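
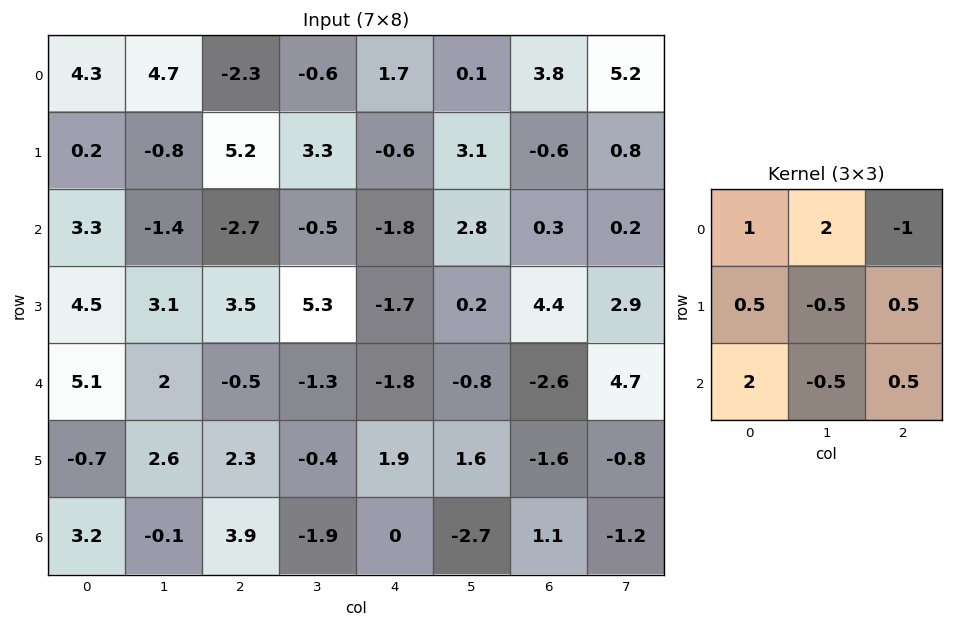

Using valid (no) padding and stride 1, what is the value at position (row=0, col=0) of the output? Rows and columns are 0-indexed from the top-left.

The receptive field on the input at this output position is [4.3 4.7 -2.3 / 0.2 -0.8 5.2 / 3.3 -1.4 -2.7]. Elementwise product with the kernel and sum: 4.3·1 + 4.7·2 + -2.3·-1 + 0.2·0.5 + -0.8·-0.5 + 5.2·0.5 + 3.3·2 + -1.4·-0.5 + -2.7·0.5.

25.05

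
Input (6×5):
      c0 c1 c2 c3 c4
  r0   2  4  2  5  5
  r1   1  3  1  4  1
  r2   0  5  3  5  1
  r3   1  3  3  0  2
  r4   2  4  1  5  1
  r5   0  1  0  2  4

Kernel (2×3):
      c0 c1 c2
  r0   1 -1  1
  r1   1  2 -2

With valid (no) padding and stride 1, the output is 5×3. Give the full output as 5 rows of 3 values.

5 4 9
3 7 9
-1 16 -2
9 -4 14
1 5 -7

Output[0,0]: The receptive field on the input at this output position is [2 4 2 / 1 3 1]. Elementwise product with the kernel and sum: 2·1 + 4·-1 + 2·1 + 1·1 + 3·2 + 1·-2.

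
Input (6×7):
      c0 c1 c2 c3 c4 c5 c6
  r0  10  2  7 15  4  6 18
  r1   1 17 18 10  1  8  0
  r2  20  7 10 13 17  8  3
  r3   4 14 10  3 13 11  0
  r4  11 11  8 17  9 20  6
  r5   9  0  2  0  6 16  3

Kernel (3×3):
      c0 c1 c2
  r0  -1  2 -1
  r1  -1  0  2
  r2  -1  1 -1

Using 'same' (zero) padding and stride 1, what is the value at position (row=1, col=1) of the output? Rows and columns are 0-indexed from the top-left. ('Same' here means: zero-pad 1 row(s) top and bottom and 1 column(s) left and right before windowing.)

-1

The receptive field on the zero-padded input at this output position is [10 2 7 / 1 17 18 / 20 7 10]. Elementwise product with the kernel and sum: 10·-1 + 2·2 + 7·-1 + 1·-1 + 18·2 + 20·-1 + 7·1 + 10·-1.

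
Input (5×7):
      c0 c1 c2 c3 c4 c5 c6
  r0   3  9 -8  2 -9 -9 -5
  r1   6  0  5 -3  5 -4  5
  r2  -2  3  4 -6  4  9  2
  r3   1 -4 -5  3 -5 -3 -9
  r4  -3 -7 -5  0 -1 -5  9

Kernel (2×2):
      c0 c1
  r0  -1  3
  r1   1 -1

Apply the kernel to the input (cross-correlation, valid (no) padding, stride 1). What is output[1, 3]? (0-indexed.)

8

The receptive field on the input at this output position is [-3 5 / -6 4]. Elementwise product with the kernel and sum: -3·-1 + 5·3 + -6·1 + 4·-1.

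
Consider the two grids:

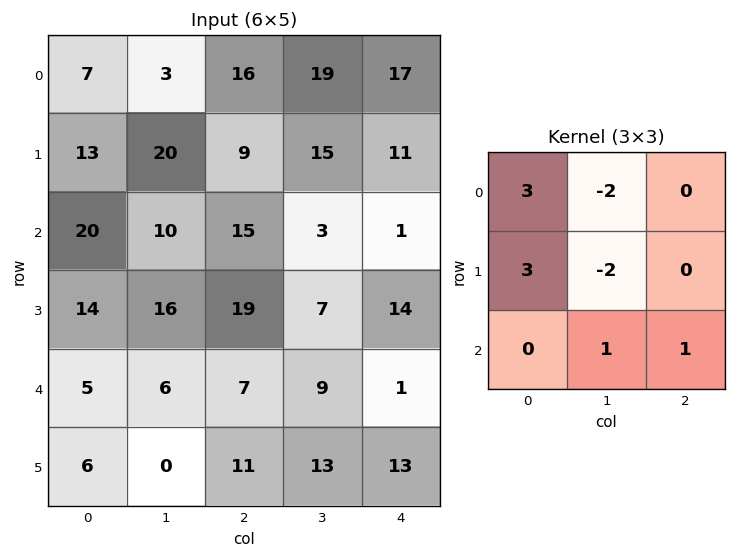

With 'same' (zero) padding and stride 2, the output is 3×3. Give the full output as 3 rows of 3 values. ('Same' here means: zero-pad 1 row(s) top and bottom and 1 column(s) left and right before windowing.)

Output[0,0]: The receptive field on the zero-padded input at this output position is [0 0 0 / 0 7 3 / 0 13 20]. Elementwise product with the kernel and sum: 0·3 + 0·-2 + 0·3 + 7·-2 + 13·1 + 20·1.

19 1 34
-36 68 44
-32 38 31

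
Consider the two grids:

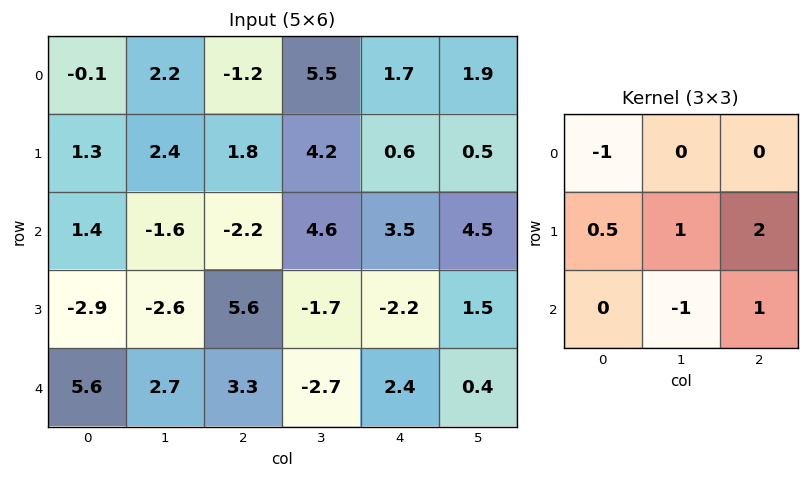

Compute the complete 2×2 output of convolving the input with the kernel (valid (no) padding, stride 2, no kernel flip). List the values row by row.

6.15 6.4
6.35 4

Output[0,0]: The receptive field on the input at this output position is [-0.1 2.2 -1.2 / 1.3 2.4 1.8 / 1.4 -1.6 -2.2]. Elementwise product with the kernel and sum: -0.1·-1 + 1.3·0.5 + 2.4·1 + 1.8·2 + -1.6·-1 + -2.2·1.
Output[0,1]: The receptive field on the input at this output position is [-1.2 5.5 1.7 / 1.8 4.2 0.6 / -2.2 4.6 3.5]. Elementwise product with the kernel and sum: -1.2·-1 + 1.8·0.5 + 4.2·1 + 0.6·2 + 4.6·-1 + 3.5·1.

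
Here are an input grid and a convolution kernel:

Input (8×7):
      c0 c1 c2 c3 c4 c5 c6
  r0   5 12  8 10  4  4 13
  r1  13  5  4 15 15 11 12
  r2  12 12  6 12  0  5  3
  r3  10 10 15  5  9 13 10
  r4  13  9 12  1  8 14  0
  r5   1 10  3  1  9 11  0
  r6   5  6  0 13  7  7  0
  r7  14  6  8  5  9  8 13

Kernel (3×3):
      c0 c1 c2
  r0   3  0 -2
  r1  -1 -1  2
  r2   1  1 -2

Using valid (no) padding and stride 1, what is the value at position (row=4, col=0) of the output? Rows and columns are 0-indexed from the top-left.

The receptive field on the input at this output position is [13 9 12 / 1 10 3 / 5 6 0]. Elementwise product with the kernel and sum: 13·3 + 12·-2 + 1·-1 + 10·-1 + 3·2 + 5·1 + 6·1 + 0·-2.

21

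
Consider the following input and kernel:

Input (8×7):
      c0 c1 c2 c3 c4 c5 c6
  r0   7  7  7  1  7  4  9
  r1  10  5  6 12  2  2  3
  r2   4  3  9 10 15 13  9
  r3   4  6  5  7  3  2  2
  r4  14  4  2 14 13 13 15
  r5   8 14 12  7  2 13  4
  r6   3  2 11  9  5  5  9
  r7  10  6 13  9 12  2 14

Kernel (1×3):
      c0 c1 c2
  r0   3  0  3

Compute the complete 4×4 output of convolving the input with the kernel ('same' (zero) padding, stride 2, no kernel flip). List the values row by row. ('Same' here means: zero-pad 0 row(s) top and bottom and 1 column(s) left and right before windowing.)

21 24 15 12
9 39 69 39
12 54 81 39
6 33 42 15

Output[0,0]: The receptive field on the zero-padded input at this output position is [0 7 7]. Elementwise product with the kernel and sum: 0·3 + 7·3.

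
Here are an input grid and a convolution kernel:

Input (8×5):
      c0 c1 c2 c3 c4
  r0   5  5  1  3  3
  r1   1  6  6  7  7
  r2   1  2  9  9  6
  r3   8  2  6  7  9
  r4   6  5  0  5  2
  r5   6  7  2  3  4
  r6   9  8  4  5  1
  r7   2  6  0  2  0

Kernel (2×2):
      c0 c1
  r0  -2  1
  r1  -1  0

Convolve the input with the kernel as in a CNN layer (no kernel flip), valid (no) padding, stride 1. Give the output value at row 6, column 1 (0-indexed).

-18

The receptive field on the input at this output position is [8 4 / 6 0]. Elementwise product with the kernel and sum: 8·-2 + 4·1 + 6·-1.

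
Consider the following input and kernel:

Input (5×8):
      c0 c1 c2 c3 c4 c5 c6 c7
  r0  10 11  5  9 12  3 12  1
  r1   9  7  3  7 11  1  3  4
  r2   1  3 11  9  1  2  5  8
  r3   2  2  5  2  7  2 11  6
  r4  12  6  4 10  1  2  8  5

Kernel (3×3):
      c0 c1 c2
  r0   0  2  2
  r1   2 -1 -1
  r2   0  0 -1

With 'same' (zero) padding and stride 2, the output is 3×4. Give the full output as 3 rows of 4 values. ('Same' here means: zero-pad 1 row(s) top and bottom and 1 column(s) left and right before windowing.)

Output[0,0]: The receptive field on the zero-padded input at this output position is [0 0 0 / 0 10 11 / 0 9 7]. Elementwise product with the kernel and sum: 0·2 + 0·2 + 0·2 + 10·-1 + 11·-1 + 7·-1.
Output[0,1]: The receptive field on the zero-padded input at this output position is [0 0 0 / 11 5 9 / 7 3 7]. Elementwise product with the kernel and sum: 0·2 + 0·2 + 11·2 + 5·-1 + 9·-1 + 7·-1.

-28 1 2 -11
26 4 37 -1
-10 12 35 25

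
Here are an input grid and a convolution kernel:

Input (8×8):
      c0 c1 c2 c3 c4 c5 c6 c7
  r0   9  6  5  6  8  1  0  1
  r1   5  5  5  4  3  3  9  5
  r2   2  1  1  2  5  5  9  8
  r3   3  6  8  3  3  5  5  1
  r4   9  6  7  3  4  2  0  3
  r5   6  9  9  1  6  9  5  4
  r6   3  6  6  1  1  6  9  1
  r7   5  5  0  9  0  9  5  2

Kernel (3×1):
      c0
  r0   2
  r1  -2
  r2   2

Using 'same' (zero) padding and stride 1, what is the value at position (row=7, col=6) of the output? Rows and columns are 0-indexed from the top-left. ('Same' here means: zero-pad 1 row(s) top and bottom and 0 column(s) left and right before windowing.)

8

The receptive field on the zero-padded input at this output position is [9 / 5 / 0]. Elementwise product with the kernel and sum: 9·2 + 5·-2 + 0·2.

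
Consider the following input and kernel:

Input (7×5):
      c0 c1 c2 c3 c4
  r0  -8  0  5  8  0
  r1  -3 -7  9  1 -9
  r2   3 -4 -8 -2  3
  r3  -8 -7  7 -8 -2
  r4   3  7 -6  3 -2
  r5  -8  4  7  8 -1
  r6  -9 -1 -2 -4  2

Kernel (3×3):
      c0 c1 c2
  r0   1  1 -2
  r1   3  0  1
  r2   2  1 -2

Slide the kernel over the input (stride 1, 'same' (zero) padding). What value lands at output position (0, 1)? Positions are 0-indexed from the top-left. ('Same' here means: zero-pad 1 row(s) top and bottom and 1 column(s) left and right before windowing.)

-50

The receptive field on the zero-padded input at this output position is [0 0 0 / -8 0 5 / -3 -7 9]. Elementwise product with the kernel and sum: 0·1 + 0·1 + 0·-2 + -8·3 + 5·1 + -3·2 + -7·1 + 9·-2.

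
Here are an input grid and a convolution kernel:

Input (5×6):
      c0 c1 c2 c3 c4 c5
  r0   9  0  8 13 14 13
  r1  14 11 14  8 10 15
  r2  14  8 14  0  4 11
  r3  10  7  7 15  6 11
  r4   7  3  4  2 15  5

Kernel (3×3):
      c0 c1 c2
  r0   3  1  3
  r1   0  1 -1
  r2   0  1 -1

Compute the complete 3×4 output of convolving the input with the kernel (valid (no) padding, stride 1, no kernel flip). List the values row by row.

42 67 73 80
89 77 85 67
91 32 50 42

Output[0,0]: The receptive field on the input at this output position is [9 0 8 / 14 11 14 / 14 8 14]. Elementwise product with the kernel and sum: 9·3 + 0·1 + 8·3 + 11·1 + 14·-1 + 8·1 + 14·-1.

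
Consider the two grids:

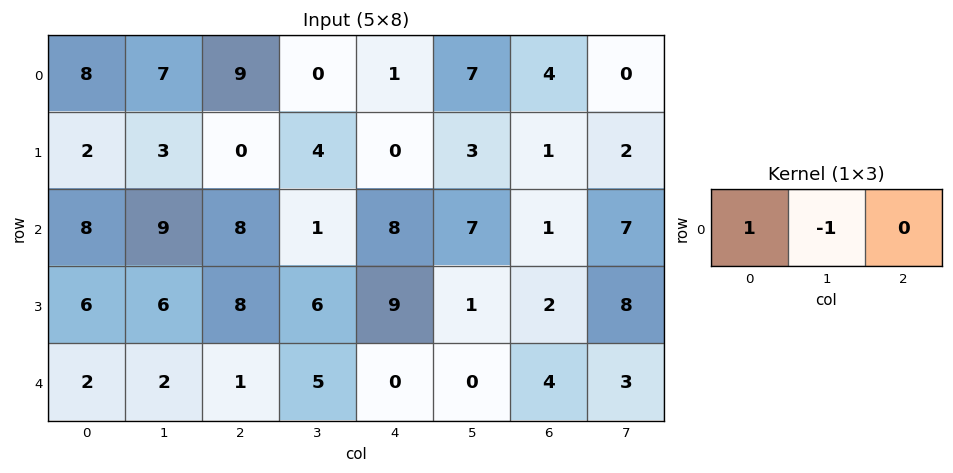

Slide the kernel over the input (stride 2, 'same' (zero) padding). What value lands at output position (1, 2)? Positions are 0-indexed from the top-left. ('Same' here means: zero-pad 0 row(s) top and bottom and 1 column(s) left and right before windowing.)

-7

The receptive field on the zero-padded input at this output position is [1 8 7]. Elementwise product with the kernel and sum: 1·1 + 8·-1.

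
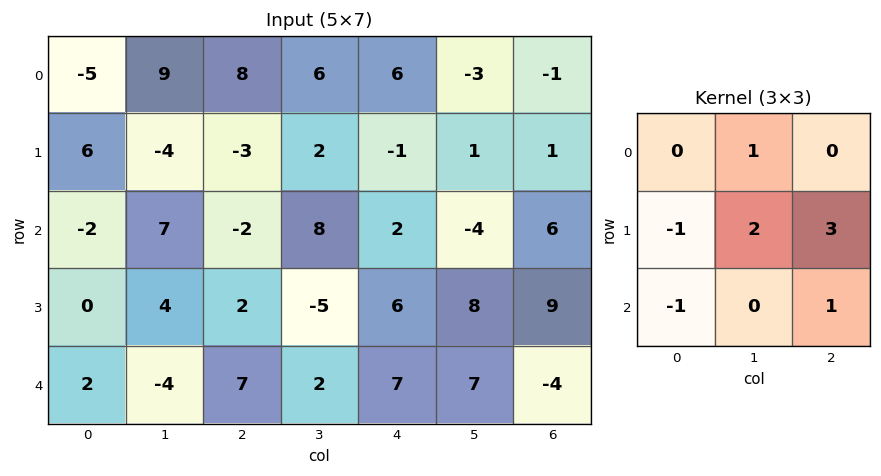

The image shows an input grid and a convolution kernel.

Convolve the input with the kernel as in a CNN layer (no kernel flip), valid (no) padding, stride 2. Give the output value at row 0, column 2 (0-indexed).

7

The receptive field on the input at this output position is [6 -3 -1 / -1 1 1 / 2 -4 6]. Elementwise product with the kernel and sum: -3·1 + -1·-1 + 1·2 + 1·3 + 2·-1 + 6·1.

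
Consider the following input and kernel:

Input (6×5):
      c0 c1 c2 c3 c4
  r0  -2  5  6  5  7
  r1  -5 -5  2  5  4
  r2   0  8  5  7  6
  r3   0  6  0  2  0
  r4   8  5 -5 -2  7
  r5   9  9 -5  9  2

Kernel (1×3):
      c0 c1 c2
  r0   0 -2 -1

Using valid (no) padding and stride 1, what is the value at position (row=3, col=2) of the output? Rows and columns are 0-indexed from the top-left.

The receptive field on the input at this output position is [0 2 0]. Elementwise product with the kernel and sum: 2·-2 + 0·-1.

-4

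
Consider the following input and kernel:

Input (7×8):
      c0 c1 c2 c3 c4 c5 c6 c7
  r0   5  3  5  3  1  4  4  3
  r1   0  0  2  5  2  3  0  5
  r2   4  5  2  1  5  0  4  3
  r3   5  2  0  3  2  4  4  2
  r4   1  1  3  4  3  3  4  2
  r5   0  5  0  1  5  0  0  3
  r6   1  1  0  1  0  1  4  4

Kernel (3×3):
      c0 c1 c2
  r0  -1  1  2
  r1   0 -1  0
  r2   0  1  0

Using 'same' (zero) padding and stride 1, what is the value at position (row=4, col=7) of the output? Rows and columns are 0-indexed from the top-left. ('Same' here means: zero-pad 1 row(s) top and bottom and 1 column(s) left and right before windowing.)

-1

The receptive field on the zero-padded input at this output position is [4 2 0 / 4 2 0 / 0 3 0]. Elementwise product with the kernel and sum: 4·-1 + 2·1 + 0·2 + 2·-1 + 3·1.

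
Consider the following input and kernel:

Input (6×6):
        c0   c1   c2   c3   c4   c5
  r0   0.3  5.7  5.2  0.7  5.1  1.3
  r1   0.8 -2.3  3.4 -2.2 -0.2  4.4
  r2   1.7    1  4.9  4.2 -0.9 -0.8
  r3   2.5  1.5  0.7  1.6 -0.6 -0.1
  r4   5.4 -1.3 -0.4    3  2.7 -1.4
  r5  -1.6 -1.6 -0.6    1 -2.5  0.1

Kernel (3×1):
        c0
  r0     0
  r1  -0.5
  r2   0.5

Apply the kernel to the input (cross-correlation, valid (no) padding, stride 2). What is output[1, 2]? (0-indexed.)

The receptive field on the input at this output position is [-0.9 / -0.6 / 2.7]. Elementwise product with the kernel and sum: -0.6·-0.5 + 2.7·0.5.

1.65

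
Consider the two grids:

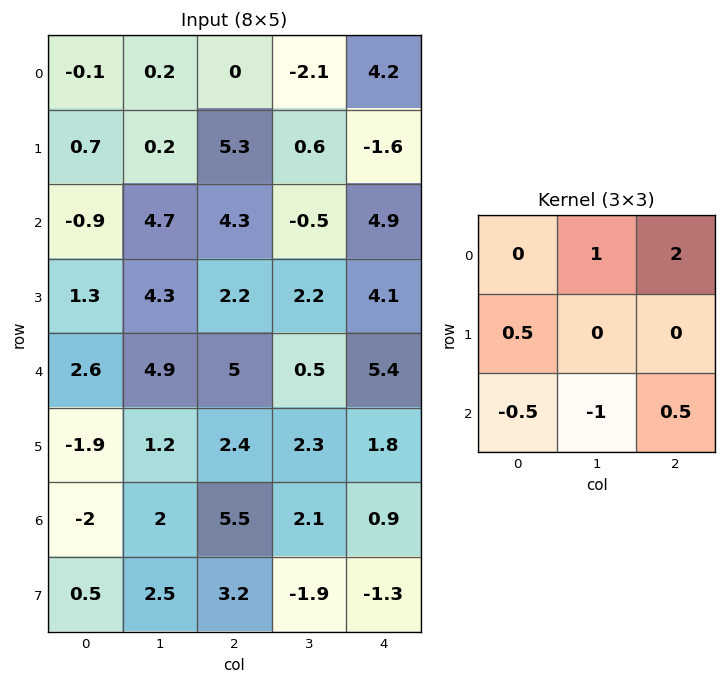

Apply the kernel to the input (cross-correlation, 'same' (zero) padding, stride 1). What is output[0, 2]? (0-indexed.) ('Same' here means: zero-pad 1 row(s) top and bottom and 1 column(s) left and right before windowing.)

-5

The receptive field on the zero-padded input at this output position is [0 0 0 / 0.2 0 -2.1 / 0.2 5.3 0.6]. Elementwise product with the kernel and sum: 0·1 + 0·2 + 0.2·0.5 + 0.2·-0.5 + 5.3·-1 + 0.6·0.5.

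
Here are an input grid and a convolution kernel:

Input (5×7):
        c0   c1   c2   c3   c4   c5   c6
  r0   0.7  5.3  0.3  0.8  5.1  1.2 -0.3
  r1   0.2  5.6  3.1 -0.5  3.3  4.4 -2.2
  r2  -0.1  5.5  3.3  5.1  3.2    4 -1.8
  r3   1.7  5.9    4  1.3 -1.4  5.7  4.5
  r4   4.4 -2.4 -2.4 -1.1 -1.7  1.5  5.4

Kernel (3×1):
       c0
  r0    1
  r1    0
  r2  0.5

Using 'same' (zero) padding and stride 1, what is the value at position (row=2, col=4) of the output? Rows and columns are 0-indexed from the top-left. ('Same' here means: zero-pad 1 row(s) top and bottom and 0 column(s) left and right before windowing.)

The receptive field on the zero-padded input at this output position is [3.3 / 3.2 / -1.4]. Elementwise product with the kernel and sum: 3.3·1 + -1.4·0.5.

2.6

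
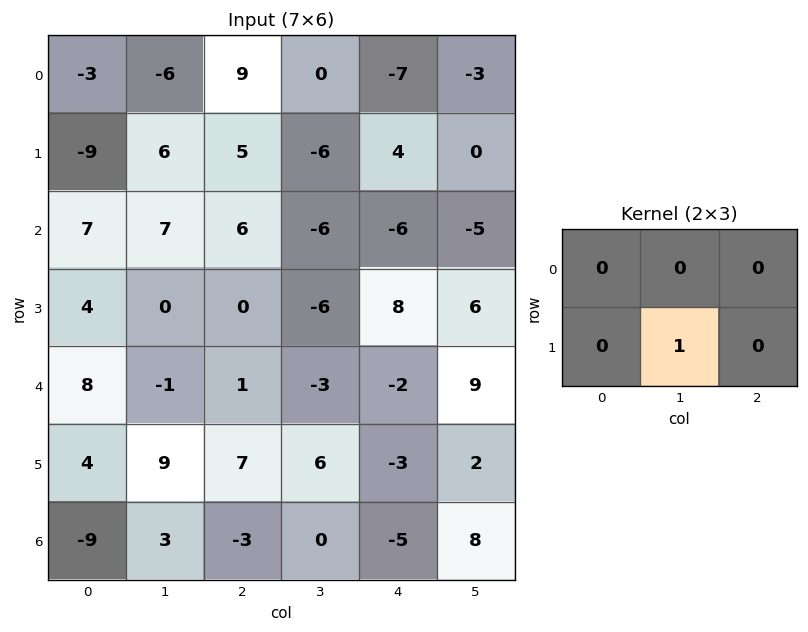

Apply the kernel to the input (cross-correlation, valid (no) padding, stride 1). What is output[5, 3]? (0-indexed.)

The receptive field on the input at this output position is [6 -3 2 / 0 -5 8]. Elementwise product with the kernel and sum: -5·1.

-5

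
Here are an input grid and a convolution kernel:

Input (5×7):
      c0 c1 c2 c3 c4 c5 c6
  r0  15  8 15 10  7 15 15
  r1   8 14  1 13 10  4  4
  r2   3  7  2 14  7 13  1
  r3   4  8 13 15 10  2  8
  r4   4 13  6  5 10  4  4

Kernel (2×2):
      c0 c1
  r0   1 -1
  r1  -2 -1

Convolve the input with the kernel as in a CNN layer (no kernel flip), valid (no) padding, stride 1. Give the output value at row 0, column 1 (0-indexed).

The receptive field on the input at this output position is [8 15 / 14 1]. Elementwise product with the kernel and sum: 8·1 + 15·-1 + 14·-2 + 1·-1.

-36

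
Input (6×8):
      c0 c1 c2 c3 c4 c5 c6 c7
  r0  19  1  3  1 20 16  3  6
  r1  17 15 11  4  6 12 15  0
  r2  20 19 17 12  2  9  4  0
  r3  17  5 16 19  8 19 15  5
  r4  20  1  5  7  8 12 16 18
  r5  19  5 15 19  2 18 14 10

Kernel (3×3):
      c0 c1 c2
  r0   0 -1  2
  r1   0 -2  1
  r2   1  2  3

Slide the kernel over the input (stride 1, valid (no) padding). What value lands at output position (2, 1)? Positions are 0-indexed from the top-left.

The receptive field on the input at this output position is [19 17 12 / 5 16 19 / 1 5 7]. Elementwise product with the kernel and sum: 17·-1 + 12·2 + 16·-2 + 19·1 + 1·1 + 5·2 + 7·3.

26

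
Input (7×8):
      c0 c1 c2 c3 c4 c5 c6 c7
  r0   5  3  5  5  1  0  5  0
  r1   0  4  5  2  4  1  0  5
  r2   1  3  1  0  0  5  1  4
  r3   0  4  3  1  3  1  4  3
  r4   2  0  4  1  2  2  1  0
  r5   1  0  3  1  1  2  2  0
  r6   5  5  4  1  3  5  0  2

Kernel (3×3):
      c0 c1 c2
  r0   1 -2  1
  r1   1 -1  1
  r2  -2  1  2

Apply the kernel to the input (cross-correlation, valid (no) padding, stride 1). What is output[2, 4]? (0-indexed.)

-3

The receptive field on the input at this output position is [0 5 1 / 3 1 4 / 2 2 1]. Elementwise product with the kernel and sum: 0·1 + 5·-2 + 1·1 + 3·1 + 1·-1 + 4·1 + 2·-2 + 2·1 + 1·2.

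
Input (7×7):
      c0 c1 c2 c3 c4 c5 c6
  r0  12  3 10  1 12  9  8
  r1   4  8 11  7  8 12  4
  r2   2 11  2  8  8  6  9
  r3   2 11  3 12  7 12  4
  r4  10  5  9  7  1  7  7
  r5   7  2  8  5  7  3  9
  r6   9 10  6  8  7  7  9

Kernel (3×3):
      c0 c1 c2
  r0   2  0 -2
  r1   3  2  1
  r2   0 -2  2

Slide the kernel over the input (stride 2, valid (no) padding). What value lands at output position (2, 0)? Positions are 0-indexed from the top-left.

27

The receptive field on the input at this output position is [10 5 9 / 7 2 8 / 9 10 6]. Elementwise product with the kernel and sum: 10·2 + 9·-2 + 7·3 + 2·2 + 8·1 + 10·-2 + 6·2.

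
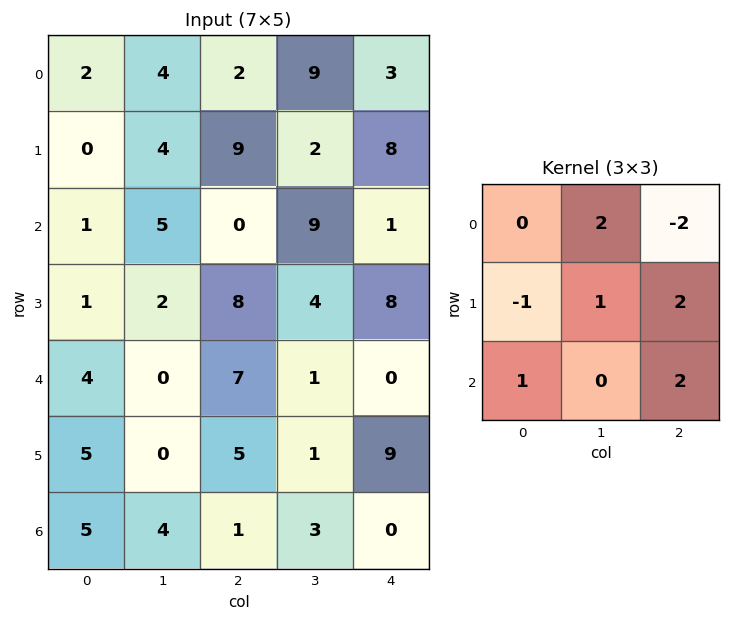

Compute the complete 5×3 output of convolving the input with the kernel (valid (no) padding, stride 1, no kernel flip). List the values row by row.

Output[0,0]: The receptive field on the input at this output position is [2 4 2 / 0 4 9 / 1 5 0]. Elementwise product with the kernel and sum: 4·2 + 2·-2 + 0·-1 + 4·1 + 9·2 + 1·1 + 0·2.
Output[0,1]: The receptive field on the input at this output position is [4 2 9 / 4 9 2 / 5 0 9]. Elementwise product with the kernel and sum: 2·2 + 9·-2 + 4·-1 + 9·1 + 2·2 + 5·1 + 9·2.

27 18 23
11 37 23
45 -2 35
13 19 9
-2 29 17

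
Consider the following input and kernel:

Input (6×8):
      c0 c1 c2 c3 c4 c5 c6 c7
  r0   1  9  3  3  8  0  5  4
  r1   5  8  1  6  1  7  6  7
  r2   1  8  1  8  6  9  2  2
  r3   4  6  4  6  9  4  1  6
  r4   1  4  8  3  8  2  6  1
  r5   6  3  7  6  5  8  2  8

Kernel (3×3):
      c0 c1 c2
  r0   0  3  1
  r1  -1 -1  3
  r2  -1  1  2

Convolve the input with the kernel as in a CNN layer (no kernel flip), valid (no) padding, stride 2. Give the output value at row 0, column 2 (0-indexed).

22

The receptive field on the input at this output position is [8 0 5 / 1 7 6 / 6 9 2]. Elementwise product with the kernel and sum: 0·3 + 5·1 + 1·-1 + 7·-1 + 6·3 + 6·-1 + 9·1 + 2·2.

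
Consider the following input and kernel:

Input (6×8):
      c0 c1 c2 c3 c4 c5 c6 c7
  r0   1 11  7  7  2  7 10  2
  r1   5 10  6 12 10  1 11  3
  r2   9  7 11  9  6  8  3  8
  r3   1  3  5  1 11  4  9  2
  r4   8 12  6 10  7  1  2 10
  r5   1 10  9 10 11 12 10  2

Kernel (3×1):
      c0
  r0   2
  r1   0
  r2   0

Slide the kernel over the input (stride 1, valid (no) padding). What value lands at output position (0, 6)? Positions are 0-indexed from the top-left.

The receptive field on the input at this output position is [10 / 11 / 3]. Elementwise product with the kernel and sum: 10·2.

20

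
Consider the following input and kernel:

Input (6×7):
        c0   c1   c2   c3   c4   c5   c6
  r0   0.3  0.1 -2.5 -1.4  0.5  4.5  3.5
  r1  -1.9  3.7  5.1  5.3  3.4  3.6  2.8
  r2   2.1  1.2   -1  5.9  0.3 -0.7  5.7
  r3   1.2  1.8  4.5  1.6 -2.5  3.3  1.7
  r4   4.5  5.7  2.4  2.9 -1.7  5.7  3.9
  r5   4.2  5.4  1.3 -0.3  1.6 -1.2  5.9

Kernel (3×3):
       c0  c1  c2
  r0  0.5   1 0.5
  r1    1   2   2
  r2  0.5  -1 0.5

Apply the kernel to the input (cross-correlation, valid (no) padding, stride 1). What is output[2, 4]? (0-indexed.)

5.2

The receptive field on the input at this output position is [0.3 -0.7 5.7 / -2.5 3.3 1.7 / -1.7 5.7 3.9]. Elementwise product with the kernel and sum: 0.3·0.5 + -0.7·1 + 5.7·0.5 + -2.5·1 + 3.3·2 + 1.7·2 + -1.7·0.5 + 5.7·-1 + 3.9·0.5.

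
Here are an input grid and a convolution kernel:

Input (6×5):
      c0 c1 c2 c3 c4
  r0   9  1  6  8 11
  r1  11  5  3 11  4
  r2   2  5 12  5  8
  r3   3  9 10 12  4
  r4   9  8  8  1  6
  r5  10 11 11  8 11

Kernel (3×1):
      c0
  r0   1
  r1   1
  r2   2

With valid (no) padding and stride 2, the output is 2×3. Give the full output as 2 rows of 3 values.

Output[0,0]: The receptive field on the input at this output position is [9 / 11 / 2]. Elementwise product with the kernel and sum: 9·1 + 11·1 + 2·2.

24 33 31
23 38 24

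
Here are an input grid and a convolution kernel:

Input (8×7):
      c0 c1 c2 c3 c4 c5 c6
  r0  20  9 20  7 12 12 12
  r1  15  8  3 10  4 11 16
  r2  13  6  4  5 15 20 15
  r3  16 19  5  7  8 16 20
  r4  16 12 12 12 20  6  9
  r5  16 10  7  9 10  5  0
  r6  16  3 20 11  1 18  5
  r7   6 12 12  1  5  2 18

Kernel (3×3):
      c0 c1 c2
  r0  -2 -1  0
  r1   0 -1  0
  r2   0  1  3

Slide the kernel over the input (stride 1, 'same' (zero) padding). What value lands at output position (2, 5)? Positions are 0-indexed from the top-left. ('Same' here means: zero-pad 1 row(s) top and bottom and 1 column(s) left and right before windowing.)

The receptive field on the zero-padded input at this output position is [4 11 16 / 15 20 15 / 8 16 20]. Elementwise product with the kernel and sum: 4·-2 + 11·-1 + 20·-1 + 16·1 + 20·3.

37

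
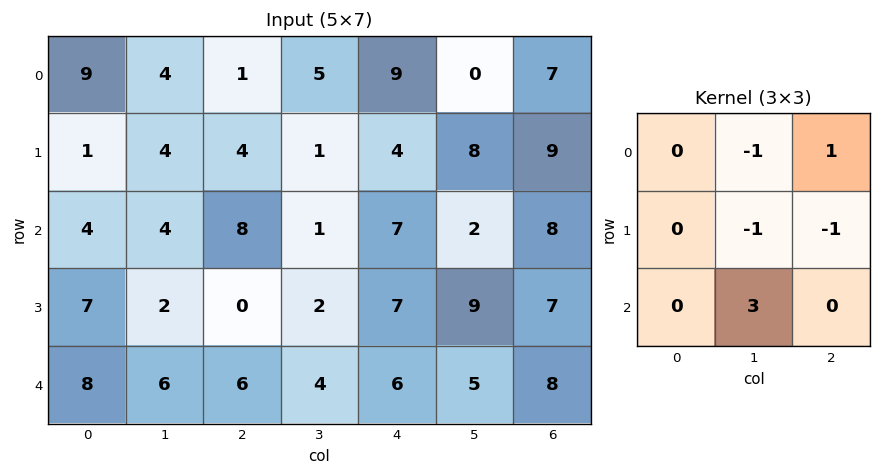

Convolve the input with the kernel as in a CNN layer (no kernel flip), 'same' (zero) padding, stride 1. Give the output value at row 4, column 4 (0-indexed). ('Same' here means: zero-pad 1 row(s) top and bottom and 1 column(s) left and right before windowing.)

-9

The receptive field on the zero-padded input at this output position is [2 7 9 / 4 6 5 / 0 0 0]. Elementwise product with the kernel and sum: 7·-1 + 9·1 + 6·-1 + 5·-1 + 0·3.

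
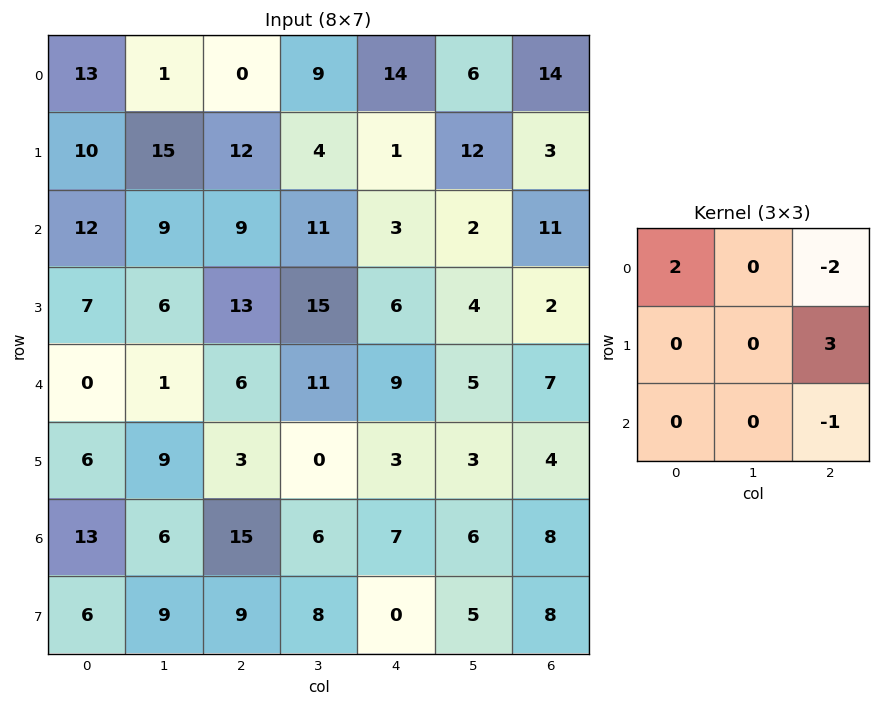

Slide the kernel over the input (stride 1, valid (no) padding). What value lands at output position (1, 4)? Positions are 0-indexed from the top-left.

The receptive field on the input at this output position is [1 12 3 / 3 2 11 / 6 4 2]. Elementwise product with the kernel and sum: 1·2 + 3·-2 + 11·3 + 2·-1.

27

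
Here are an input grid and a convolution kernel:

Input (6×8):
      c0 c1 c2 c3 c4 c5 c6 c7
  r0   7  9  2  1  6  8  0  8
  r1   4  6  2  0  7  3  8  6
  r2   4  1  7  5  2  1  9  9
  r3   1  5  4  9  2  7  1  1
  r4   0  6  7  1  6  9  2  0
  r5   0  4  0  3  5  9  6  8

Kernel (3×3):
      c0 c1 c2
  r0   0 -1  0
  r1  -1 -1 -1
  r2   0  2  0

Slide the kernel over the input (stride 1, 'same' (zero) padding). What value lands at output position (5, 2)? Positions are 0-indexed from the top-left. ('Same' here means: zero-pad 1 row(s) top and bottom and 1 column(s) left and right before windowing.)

The receptive field on the zero-padded input at this output position is [6 7 1 / 4 0 3 / 0 0 0]. Elementwise product with the kernel and sum: 7·-1 + 4·-1 + 0·-1 + 3·-1 + 0·2.

-14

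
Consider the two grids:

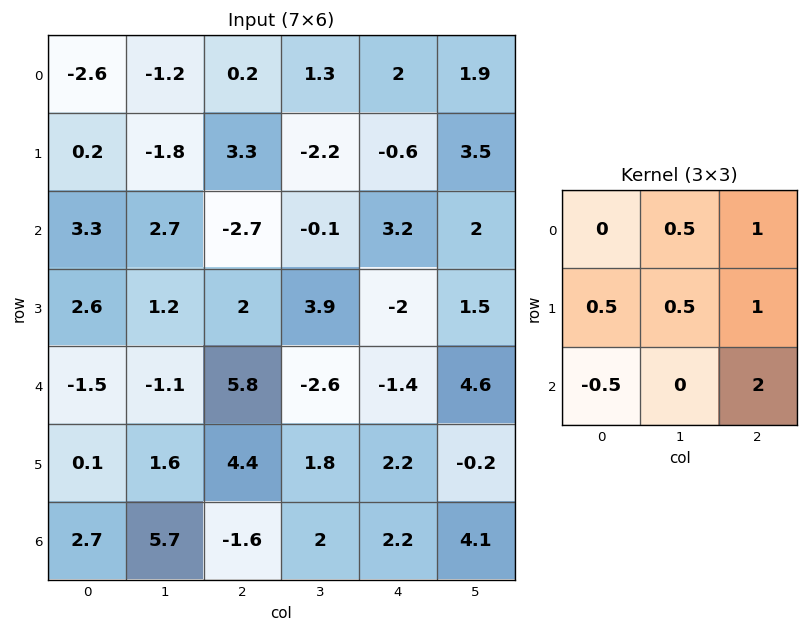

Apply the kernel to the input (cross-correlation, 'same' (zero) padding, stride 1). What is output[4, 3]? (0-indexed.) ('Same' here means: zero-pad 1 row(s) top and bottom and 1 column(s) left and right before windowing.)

2.35

The receptive field on the zero-padded input at this output position is [2 3.9 -2 / 5.8 -2.6 -1.4 / 4.4 1.8 2.2]. Elementwise product with the kernel and sum: 3.9·0.5 + -2·1 + 5.8·0.5 + -2.6·0.5 + -1.4·1 + 4.4·-0.5 + 2.2·2.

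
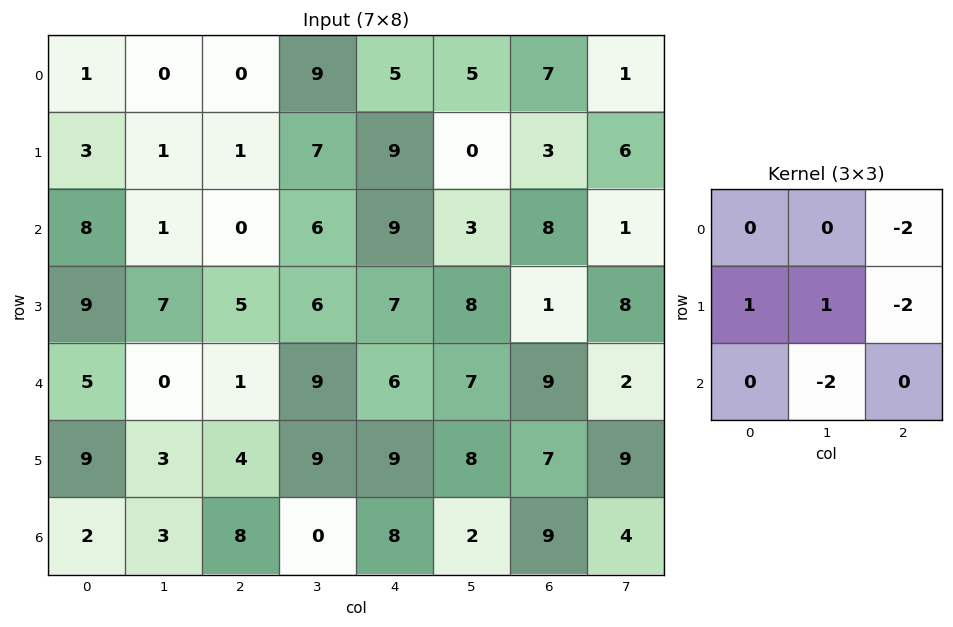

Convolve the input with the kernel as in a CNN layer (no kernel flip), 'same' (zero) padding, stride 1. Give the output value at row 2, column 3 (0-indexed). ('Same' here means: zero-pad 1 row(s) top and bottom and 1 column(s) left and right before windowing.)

The receptive field on the zero-padded input at this output position is [1 7 9 / 0 6 9 / 5 6 7]. Elementwise product with the kernel and sum: 9·-2 + 0·1 + 6·1 + 9·-2 + 6·-2.

-42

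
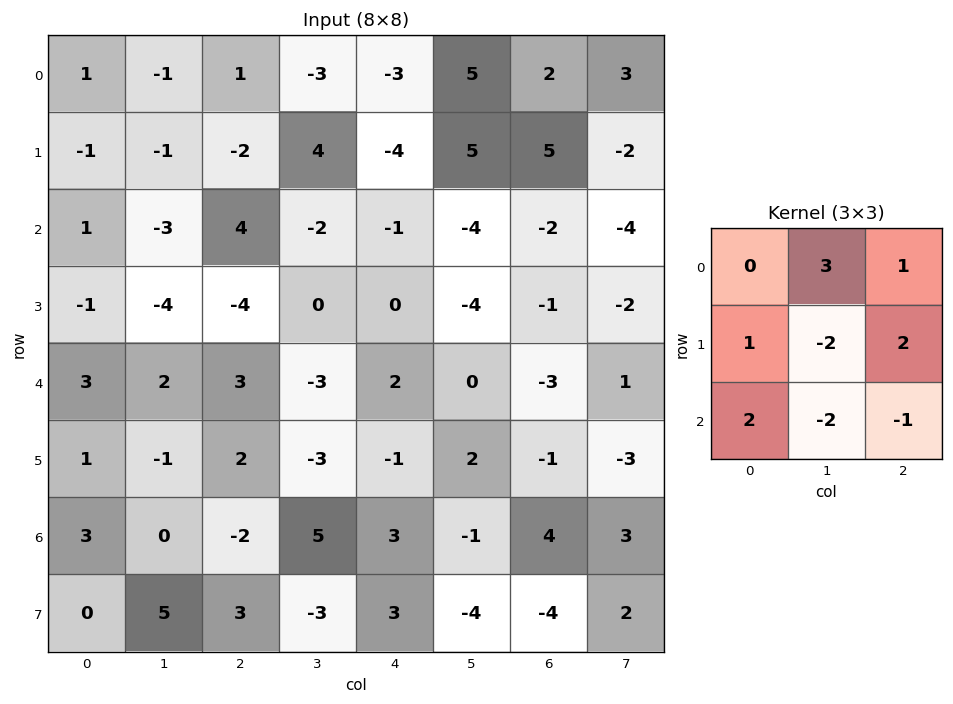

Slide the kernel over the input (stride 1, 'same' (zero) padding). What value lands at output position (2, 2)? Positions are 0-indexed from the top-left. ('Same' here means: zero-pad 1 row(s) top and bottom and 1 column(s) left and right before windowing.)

-17

The receptive field on the zero-padded input at this output position is [-1 -2 4 / -3 4 -2 / -4 -4 0]. Elementwise product with the kernel and sum: -2·3 + 4·1 + -3·1 + 4·-2 + -2·2 + -4·2 + -4·-2 + 0·-1.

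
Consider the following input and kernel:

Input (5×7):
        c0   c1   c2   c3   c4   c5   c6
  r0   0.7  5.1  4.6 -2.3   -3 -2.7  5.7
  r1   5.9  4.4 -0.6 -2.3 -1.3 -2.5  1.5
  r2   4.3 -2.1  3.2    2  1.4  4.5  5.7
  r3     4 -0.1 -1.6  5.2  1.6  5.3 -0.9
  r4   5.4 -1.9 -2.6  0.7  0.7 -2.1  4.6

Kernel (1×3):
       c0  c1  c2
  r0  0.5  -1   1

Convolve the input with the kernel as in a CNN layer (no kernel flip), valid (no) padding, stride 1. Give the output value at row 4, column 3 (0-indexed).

The receptive field on the input at this output position is [0.7 0.7 -2.1]. Elementwise product with the kernel and sum: 0.7·0.5 + 0.7·-1 + -2.1·1.

-2.45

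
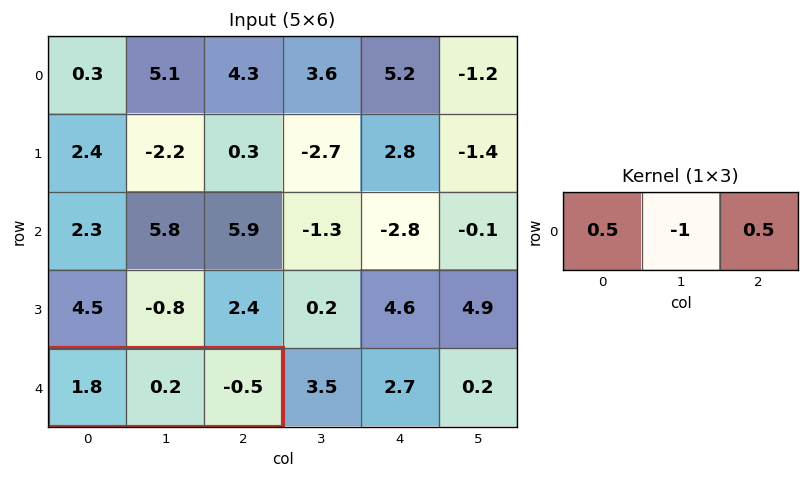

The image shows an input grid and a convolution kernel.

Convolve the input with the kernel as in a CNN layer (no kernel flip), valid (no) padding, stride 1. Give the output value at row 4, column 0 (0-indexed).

The receptive field on the input at this output position is [1.8 0.2 -0.5]. Elementwise product with the kernel and sum: 1.8·0.5 + 0.2·-1 + -0.5·0.5.

0.45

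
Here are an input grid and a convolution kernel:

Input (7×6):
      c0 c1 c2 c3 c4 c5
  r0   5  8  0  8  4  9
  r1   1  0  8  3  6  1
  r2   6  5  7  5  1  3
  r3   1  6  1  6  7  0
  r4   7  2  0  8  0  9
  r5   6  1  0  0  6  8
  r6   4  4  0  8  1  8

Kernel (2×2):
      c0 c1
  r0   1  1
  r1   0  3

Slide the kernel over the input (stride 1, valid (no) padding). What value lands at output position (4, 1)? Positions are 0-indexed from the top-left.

2

The receptive field on the input at this output position is [2 0 / 1 0]. Elementwise product with the kernel and sum: 2·1 + 0·1 + 0·3.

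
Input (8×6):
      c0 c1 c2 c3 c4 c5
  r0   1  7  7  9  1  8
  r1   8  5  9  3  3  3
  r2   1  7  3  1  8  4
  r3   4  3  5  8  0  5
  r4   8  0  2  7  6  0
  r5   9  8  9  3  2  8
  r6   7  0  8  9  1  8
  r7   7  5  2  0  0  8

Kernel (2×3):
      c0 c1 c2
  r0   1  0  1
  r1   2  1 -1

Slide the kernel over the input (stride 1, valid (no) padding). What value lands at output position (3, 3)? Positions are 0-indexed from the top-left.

33

The receptive field on the input at this output position is [8 0 5 / 7 6 0]. Elementwise product with the kernel and sum: 8·1 + 5·1 + 7·2 + 6·1 + 0·-1.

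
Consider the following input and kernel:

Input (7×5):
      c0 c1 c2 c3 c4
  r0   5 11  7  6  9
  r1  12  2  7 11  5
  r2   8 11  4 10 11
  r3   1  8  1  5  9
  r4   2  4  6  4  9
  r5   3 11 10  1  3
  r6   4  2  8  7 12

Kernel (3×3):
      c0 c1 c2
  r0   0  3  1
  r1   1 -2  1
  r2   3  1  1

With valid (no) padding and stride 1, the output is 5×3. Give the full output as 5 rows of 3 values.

Output[0,0]: The receptive field on the input at this output position is [5 11 7 / 12 2 7 / 8 11 4]. Elementwise product with the kernel and sum: 11·3 + 7·1 + 12·1 + 2·-2 + 7·1 + 8·3 + 11·1 + 4·1.
Output[0,1]: The receptive field on the input at this output position is [11 7 6 / 2 7 11 / 11 4 10]. Elementwise product with the kernel and sum: 7·3 + 6·1 + 2·1 + 7·-2 + 11·1 + 11·3 + 4·1 + 10·1.

94 73 50
15 75 50
39 55 72
55 48 65
31 35 75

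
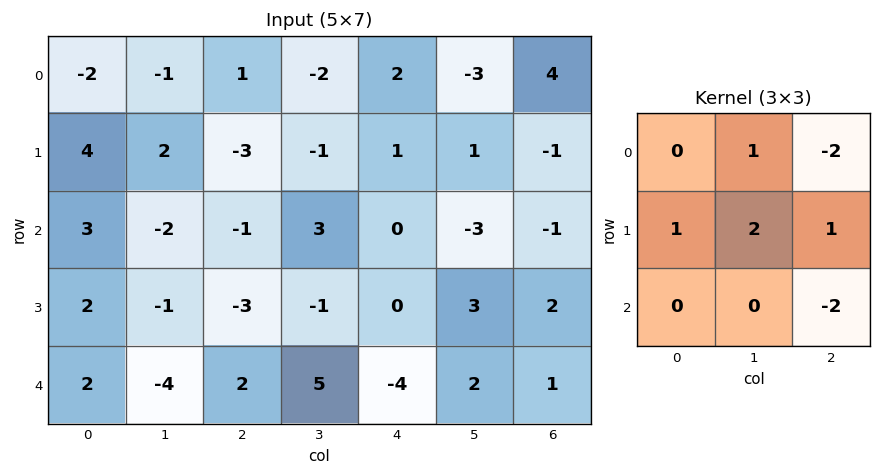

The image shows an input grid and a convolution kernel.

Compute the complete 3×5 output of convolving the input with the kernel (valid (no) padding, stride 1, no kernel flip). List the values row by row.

Output[0,0]: The receptive field on the input at this output position is [-2 -1 1 / 4 2 -3 / 3 -2 -1]. Elementwise product with the kernel and sum: -1·1 + 1·-2 + 4·1 + 2·2 + -3·1 + -1·-2.
Output[0,1]: The receptive field on the input at this output position is [-1 1 -2 / 2 -3 -1 / -2 -1 3]. Elementwise product with the kernel and sum: 1·1 + -2·-2 + 2·1 + -3·2 + -1·1 + 3·-2.

4 -6 -10 16 -7
12 0 2 -7 -8
-7 -25 6 4 5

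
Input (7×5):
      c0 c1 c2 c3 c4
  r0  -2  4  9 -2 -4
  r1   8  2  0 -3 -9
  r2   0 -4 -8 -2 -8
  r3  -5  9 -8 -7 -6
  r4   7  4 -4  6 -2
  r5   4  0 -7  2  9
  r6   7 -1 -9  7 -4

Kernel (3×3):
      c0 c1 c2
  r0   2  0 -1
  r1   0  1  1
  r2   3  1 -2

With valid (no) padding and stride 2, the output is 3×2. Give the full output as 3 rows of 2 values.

Output[0,0]: The receptive field on the input at this output position is [-2 4 9 / 8 2 0 / 0 -4 -8]. Elementwise product with the kernel and sum: -2·2 + 9·-1 + 2·1 + 0·1 + 0·3 + -4·1 + -8·-2.

1 0
42 -23
49 -7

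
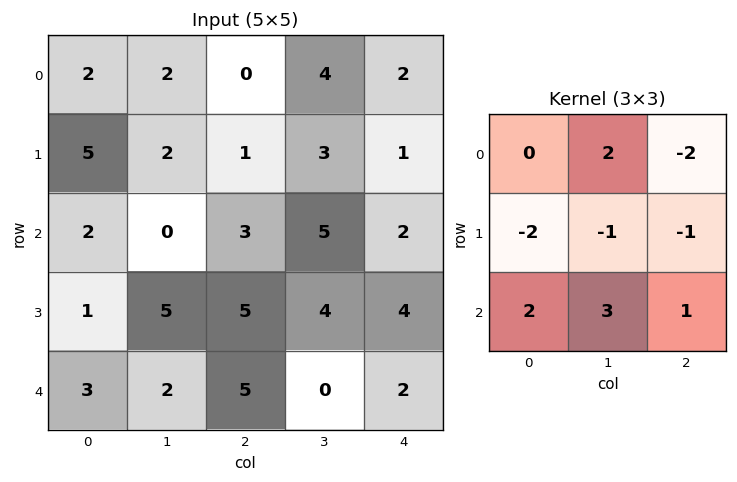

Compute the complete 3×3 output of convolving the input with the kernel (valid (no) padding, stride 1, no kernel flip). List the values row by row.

Output[0,0]: The receptive field on the input at this output position is [2 2 0 / 5 2 1 / 2 0 3]. Elementwise product with the kernel and sum: 2·2 + 0·-2 + 5·-2 + 2·-1 + 1·-1 + 2·2 + 0·3 + 3·1.

-2 -2 21
17 17 17
-1 -4 0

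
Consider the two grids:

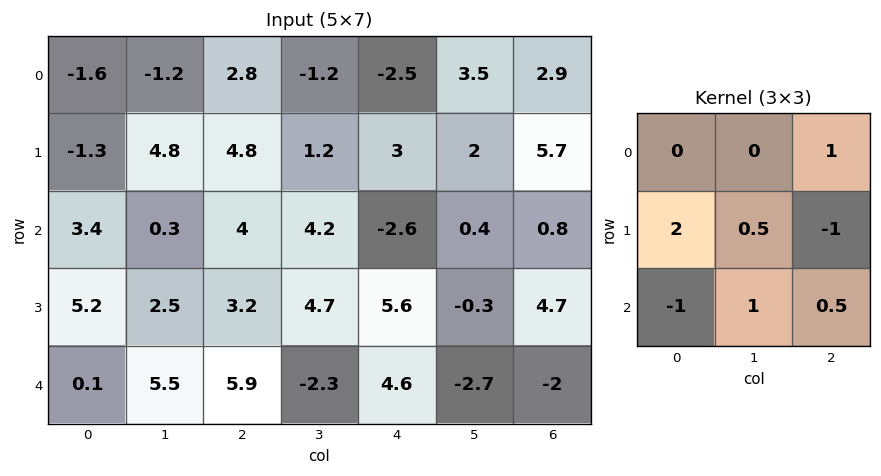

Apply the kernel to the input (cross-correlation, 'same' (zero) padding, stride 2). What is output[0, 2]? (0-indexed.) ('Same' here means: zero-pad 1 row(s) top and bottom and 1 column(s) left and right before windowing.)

-4.35

The receptive field on the zero-padded input at this output position is [0 0 0 / -1.2 -2.5 3.5 / 1.2 3 2]. Elementwise product with the kernel and sum: 0·1 + -1.2·2 + -2.5·0.5 + 3.5·-1 + 1.2·-1 + 3·1 + 2·0.5.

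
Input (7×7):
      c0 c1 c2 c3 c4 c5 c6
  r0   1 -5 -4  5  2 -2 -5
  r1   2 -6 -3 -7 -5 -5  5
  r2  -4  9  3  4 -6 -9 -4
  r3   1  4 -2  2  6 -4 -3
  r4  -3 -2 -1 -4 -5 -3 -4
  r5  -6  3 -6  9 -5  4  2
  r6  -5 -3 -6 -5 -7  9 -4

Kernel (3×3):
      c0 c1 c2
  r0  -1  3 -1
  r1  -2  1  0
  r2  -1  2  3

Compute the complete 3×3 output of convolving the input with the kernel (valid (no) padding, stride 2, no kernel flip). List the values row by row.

9 3 -22
26 -1 -46
-6 -10 27

Output[0,0]: The receptive field on the input at this output position is [1 -5 -4 / 2 -6 -3 / -4 9 3]. Elementwise product with the kernel and sum: 1·-1 + -5·3 + -4·-1 + 2·-2 + -6·1 + -4·-1 + 9·2 + 3·3.
Output[0,1]: The receptive field on the input at this output position is [-4 5 2 / -3 -7 -5 / 3 4 -6]. Elementwise product with the kernel and sum: -4·-1 + 5·3 + 2·-1 + -3·-2 + -7·1 + 3·-1 + 4·2 + -6·3.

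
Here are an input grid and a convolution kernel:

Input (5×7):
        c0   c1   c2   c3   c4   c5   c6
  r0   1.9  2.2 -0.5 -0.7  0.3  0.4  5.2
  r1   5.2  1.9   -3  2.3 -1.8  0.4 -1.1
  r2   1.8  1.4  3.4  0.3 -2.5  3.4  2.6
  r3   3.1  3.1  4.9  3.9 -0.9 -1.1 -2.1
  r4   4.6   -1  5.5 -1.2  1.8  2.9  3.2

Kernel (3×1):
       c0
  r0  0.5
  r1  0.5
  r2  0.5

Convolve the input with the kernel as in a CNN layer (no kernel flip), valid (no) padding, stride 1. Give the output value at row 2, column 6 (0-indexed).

The receptive field on the input at this output position is [2.6 / -2.1 / 3.2]. Elementwise product with the kernel and sum: 2.6·0.5 + -2.1·0.5 + 3.2·0.5.

1.85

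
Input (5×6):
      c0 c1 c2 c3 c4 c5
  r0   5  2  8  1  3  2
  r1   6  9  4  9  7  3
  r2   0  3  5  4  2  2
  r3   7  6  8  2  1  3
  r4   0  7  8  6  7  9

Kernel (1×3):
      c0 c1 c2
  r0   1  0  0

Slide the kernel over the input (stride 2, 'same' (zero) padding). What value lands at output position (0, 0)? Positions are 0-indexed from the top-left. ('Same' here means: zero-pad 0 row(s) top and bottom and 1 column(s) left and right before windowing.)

The receptive field on the zero-padded input at this output position is [0 5 2]. Elementwise product with the kernel and sum: 0·1.

0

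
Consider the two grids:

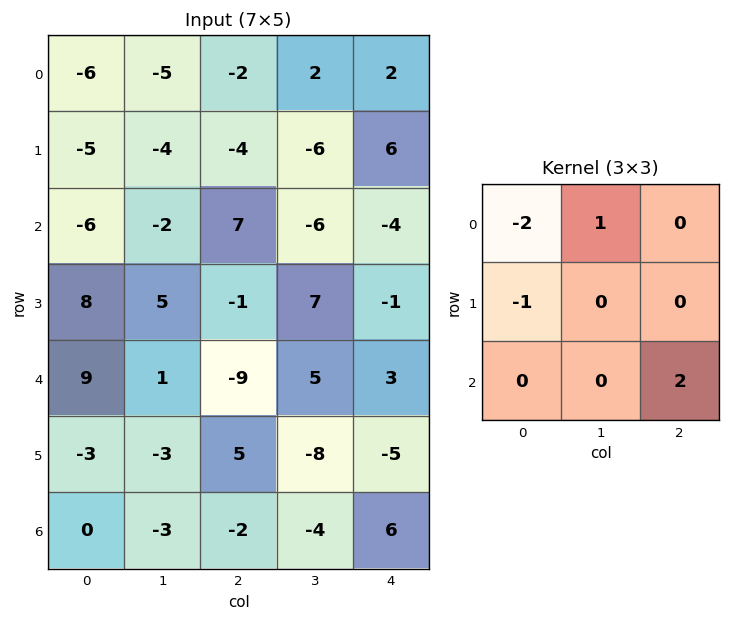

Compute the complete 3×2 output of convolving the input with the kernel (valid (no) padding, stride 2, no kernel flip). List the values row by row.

26 2
-16 -13
-18 30

Output[0,0]: The receptive field on the input at this output position is [-6 -5 -2 / -5 -4 -4 / -6 -2 7]. Elementwise product with the kernel and sum: -6·-2 + -5·1 + -5·-1 + 7·2.
Output[0,1]: The receptive field on the input at this output position is [-2 2 2 / -4 -6 6 / 7 -6 -4]. Elementwise product with the kernel and sum: -2·-2 + 2·1 + -4·-1 + -4·2.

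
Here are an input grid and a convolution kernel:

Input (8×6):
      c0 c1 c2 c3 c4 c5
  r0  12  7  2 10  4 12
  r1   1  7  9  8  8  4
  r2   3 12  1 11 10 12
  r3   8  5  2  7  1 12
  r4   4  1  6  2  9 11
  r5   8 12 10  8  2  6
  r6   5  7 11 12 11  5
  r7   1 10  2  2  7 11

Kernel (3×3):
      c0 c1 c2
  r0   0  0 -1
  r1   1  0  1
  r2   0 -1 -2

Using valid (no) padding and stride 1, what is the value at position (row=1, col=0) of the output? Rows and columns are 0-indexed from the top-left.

The receptive field on the input at this output position is [1 7 9 / 3 12 1 / 8 5 2]. Elementwise product with the kernel and sum: 9·-1 + 3·1 + 1·1 + 5·-1 + 2·-2.

-14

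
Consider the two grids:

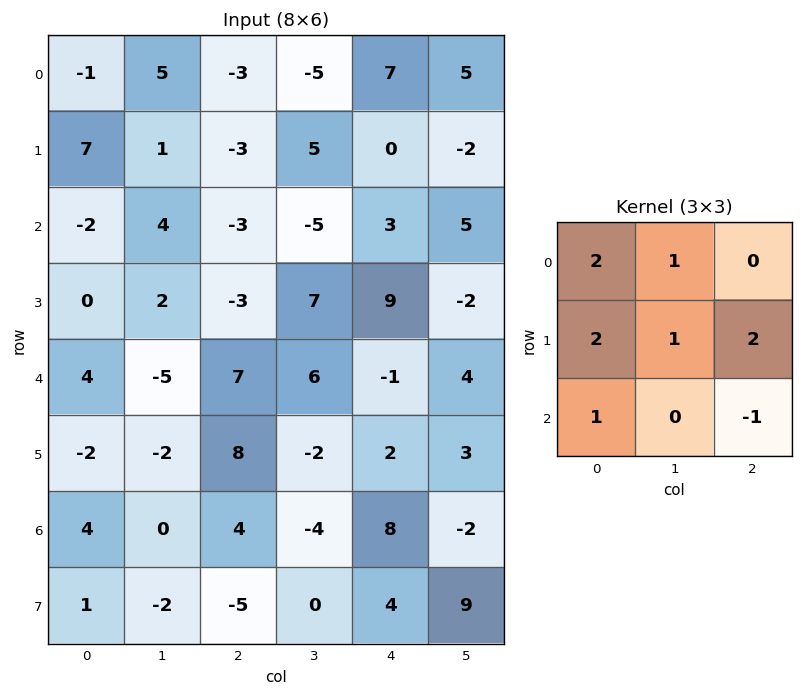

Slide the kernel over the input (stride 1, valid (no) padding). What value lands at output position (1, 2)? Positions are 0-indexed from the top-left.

-18

The receptive field on the input at this output position is [-3 5 0 / -3 -5 3 / -3 7 9]. Elementwise product with the kernel and sum: -3·2 + 5·1 + -3·2 + -5·1 + 3·2 + -3·1 + 9·-1.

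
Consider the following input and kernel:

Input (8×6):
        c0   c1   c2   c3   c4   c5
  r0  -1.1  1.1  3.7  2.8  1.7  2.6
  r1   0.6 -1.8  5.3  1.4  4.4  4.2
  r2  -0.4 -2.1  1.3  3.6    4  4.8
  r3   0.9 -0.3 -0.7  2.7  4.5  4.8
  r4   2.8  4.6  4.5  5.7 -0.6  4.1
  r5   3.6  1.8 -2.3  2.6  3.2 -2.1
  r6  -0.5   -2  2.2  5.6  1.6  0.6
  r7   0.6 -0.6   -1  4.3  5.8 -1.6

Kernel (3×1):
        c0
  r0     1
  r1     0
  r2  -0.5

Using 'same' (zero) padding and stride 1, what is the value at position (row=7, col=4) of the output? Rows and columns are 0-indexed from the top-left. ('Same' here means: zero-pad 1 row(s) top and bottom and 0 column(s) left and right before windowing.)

The receptive field on the zero-padded input at this output position is [1.6 / 5.8 / 0]. Elementwise product with the kernel and sum: 1.6·1 + 0·-0.5.

1.6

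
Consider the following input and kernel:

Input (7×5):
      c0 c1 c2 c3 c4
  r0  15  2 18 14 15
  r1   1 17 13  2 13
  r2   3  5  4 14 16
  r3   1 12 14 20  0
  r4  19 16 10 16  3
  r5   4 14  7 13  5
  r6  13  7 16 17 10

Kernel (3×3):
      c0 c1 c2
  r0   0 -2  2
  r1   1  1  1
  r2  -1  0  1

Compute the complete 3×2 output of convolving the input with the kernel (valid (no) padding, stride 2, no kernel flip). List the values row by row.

64 42
16 31
16 -7

Output[0,0]: The receptive field on the input at this output position is [15 2 18 / 1 17 13 / 3 5 4]. Elementwise product with the kernel and sum: 2·-2 + 18·2 + 1·1 + 17·1 + 13·1 + 3·-1 + 4·1.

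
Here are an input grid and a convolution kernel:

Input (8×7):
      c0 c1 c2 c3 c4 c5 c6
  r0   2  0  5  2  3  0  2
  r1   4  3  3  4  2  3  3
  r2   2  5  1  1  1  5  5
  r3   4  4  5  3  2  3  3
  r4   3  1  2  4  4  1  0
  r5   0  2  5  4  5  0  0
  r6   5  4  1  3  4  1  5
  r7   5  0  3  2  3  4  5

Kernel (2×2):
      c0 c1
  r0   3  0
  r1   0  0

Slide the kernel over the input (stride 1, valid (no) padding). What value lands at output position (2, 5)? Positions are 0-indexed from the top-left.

The receptive field on the input at this output position is [5 5 / 3 3]. Elementwise product with the kernel and sum: 5·3.

15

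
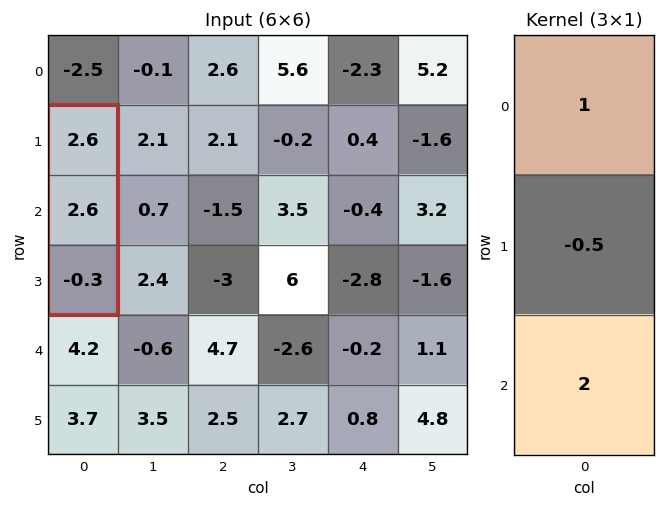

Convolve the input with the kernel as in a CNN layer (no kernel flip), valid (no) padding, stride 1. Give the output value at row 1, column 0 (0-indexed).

0.7

The receptive field on the input at this output position is [2.6 / 2.6 / -0.3]. Elementwise product with the kernel and sum: 2.6·1 + 2.6·-0.5 + -0.3·2.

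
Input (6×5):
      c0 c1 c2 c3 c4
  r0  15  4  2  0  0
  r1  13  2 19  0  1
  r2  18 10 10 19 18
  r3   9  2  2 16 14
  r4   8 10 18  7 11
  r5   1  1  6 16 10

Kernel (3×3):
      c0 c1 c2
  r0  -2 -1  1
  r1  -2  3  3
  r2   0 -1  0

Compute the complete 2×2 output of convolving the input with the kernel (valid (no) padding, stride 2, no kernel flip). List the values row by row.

-5 -58
-52 58

Output[0,0]: The receptive field on the input at this output position is [15 4 2 / 13 2 19 / 18 10 10]. Elementwise product with the kernel and sum: 15·-2 + 4·-1 + 2·1 + 13·-2 + 2·3 + 19·3 + 10·-1.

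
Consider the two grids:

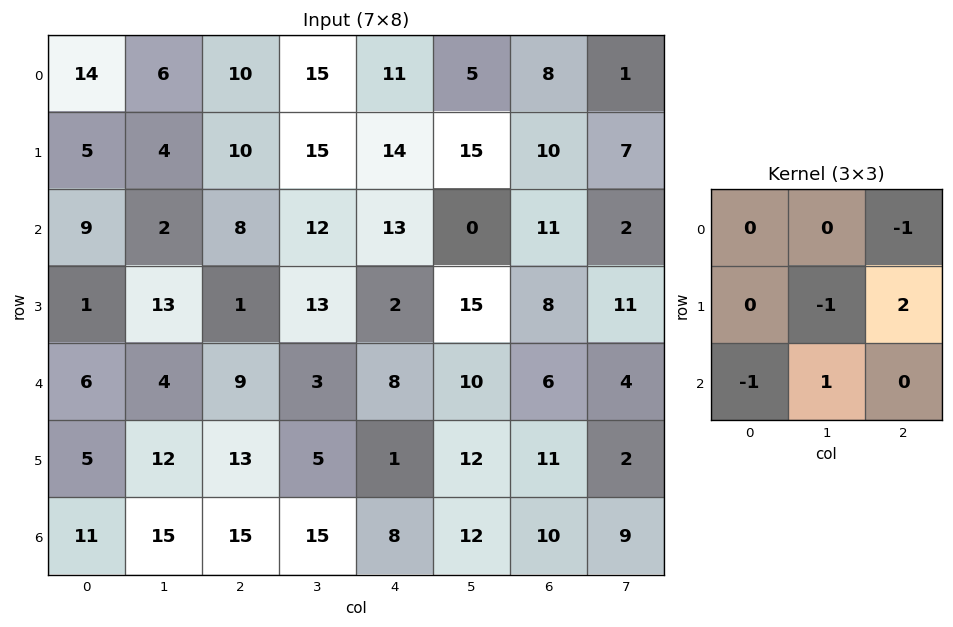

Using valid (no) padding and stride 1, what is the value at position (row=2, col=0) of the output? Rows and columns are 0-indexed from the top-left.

The receptive field on the input at this output position is [9 2 8 / 1 13 1 / 6 4 9]. Elementwise product with the kernel and sum: 8·-1 + 13·-1 + 1·2 + 6·-1 + 4·1.

-21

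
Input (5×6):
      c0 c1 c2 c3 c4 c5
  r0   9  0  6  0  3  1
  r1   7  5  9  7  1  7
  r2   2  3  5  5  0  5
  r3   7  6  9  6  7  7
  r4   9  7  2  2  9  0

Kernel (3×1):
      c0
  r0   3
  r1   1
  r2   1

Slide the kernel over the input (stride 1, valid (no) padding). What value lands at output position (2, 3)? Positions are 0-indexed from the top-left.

The receptive field on the input at this output position is [5 / 6 / 2]. Elementwise product with the kernel and sum: 5·3 + 6·1 + 2·1.

23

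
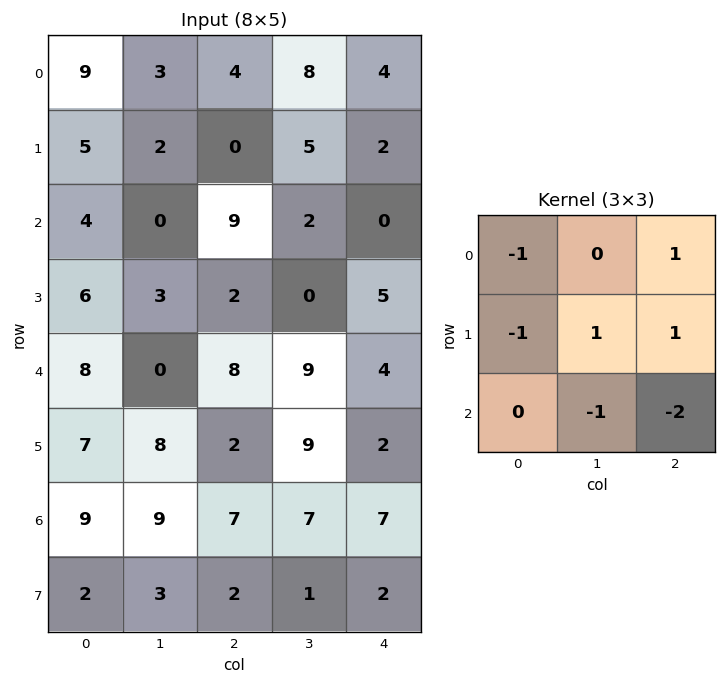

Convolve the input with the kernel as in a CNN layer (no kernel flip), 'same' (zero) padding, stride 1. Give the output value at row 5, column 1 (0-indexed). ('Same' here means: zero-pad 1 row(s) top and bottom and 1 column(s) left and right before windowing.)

-20

The receptive field on the zero-padded input at this output position is [8 0 8 / 7 8 2 / 9 9 7]. Elementwise product with the kernel and sum: 8·-1 + 8·1 + 7·-1 + 8·1 + 2·1 + 9·-1 + 7·-2.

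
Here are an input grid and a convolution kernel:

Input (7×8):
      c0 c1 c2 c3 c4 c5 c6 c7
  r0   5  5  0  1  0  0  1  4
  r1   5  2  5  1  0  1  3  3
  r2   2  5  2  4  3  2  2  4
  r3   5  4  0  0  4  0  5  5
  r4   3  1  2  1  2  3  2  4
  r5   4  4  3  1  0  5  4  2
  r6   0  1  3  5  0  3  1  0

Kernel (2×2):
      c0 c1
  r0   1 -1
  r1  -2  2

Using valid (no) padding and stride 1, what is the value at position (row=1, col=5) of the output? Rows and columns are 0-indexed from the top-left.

The receptive field on the input at this output position is [1 3 / 2 2]. Elementwise product with the kernel and sum: 1·1 + 3·-1 + 2·-2 + 2·2.

-2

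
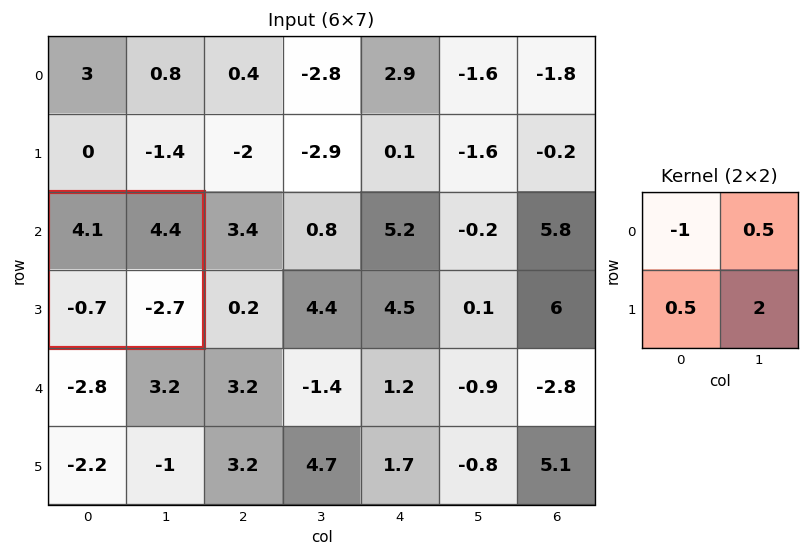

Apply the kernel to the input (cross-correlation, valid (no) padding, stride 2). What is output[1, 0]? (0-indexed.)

The receptive field on the input at this output position is [4.1 4.4 / -0.7 -2.7]. Elementwise product with the kernel and sum: 4.1·-1 + 4.4·0.5 + -0.7·0.5 + -2.7·2.

-7.65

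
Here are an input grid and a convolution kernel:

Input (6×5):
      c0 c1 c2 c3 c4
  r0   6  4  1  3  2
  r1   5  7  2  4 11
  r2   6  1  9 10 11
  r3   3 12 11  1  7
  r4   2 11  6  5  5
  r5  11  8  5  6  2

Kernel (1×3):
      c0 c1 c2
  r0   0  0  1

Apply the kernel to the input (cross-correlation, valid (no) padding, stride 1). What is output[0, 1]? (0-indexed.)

3

The receptive field on the input at this output position is [4 1 3]. Elementwise product with the kernel and sum: 3·1.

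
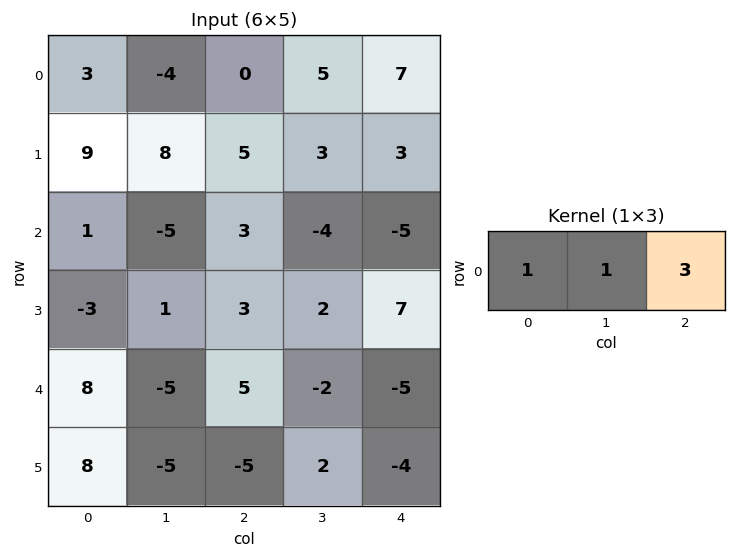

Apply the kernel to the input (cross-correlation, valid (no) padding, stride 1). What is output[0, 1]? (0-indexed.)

11

The receptive field on the input at this output position is [-4 0 5]. Elementwise product with the kernel and sum: -4·1 + 0·1 + 5·3.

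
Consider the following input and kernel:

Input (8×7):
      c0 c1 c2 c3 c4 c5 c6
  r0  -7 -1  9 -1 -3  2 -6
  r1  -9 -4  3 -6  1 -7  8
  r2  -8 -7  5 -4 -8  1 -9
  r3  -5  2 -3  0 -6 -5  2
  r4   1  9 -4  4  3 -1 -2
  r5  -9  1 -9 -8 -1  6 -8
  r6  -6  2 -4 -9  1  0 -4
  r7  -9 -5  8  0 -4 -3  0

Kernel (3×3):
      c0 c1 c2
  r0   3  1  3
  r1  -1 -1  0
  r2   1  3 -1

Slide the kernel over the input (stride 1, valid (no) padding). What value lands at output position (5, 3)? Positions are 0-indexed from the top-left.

The receptive field on the input at this output position is [-8 -1 6 / -9 1 0 / 0 -4 -3]. Elementwise product with the kernel and sum: -8·3 + -1·1 + 6·3 + -9·-1 + 1·-1 + 0·1 + -4·3 + -3·-1.

-8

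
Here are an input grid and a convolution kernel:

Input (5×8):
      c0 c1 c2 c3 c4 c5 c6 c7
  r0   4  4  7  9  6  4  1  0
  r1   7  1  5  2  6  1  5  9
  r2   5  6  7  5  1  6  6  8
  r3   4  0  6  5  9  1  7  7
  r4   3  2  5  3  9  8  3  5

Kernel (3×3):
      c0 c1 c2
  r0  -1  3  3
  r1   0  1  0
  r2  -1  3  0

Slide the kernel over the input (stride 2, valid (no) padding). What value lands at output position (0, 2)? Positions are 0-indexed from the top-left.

The receptive field on the input at this output position is [6 4 1 / 6 1 5 / 1 6 6]. Elementwise product with the kernel and sum: 6·-1 + 4·3 + 1·3 + 1·1 + 1·-1 + 6·3.

27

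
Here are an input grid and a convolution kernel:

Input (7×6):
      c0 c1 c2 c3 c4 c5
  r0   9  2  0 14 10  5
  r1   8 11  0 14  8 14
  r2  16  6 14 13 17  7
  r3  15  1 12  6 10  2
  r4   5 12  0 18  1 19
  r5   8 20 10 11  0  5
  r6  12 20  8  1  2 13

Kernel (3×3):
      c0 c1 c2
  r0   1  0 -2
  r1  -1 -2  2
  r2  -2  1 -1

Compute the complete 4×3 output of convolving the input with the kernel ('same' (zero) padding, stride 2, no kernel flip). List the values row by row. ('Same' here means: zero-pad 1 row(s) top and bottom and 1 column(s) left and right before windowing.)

Output[0,0]: The receptive field on the zero-padded input at this output position is [0 0 0 / 0 9 2 / 0 8 11]. Elementwise product with the kernel and sum: 0·1 + 0·-2 + 0·-1 + 9·-2 + 2·2 + 0·-2 + 8·1 + 11·-1.

-17 -10 -58
-28 -21 -51
0 -28 -7
-24 -36 22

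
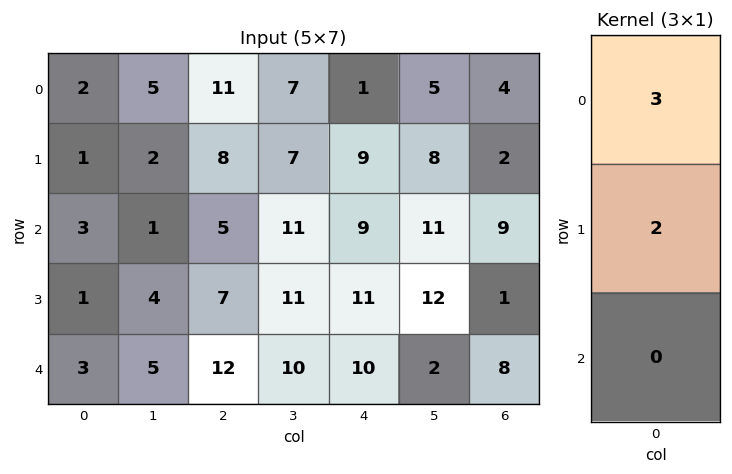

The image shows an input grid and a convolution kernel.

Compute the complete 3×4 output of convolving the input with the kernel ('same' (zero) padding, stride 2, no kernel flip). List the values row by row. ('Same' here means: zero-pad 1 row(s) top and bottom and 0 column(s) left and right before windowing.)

4 22 2 8
9 34 45 24
9 45 53 19

Output[0,0]: The receptive field on the zero-padded input at this output position is [0 / 2 / 1]. Elementwise product with the kernel and sum: 0·3 + 2·2.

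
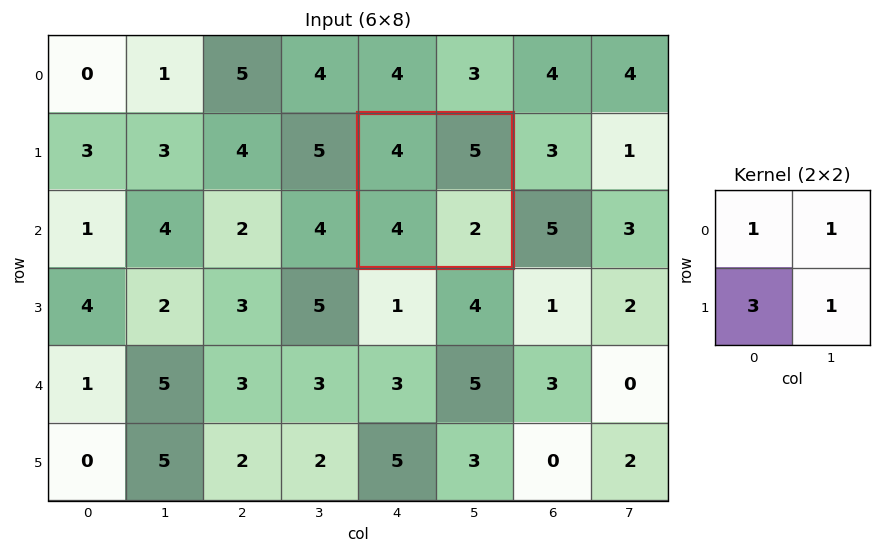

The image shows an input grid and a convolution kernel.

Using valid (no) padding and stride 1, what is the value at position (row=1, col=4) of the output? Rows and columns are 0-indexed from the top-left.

The receptive field on the input at this output position is [4 5 / 4 2]. Elementwise product with the kernel and sum: 4·1 + 5·1 + 4·3 + 2·1.

23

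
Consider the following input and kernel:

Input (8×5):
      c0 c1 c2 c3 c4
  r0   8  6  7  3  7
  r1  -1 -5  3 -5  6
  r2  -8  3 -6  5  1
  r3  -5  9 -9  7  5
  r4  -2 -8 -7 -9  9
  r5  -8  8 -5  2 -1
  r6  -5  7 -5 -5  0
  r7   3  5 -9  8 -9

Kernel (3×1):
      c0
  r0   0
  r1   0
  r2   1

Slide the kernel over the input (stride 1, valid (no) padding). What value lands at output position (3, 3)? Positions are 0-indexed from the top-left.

2

The receptive field on the input at this output position is [7 / -9 / 2]. Elementwise product with the kernel and sum: 2·1.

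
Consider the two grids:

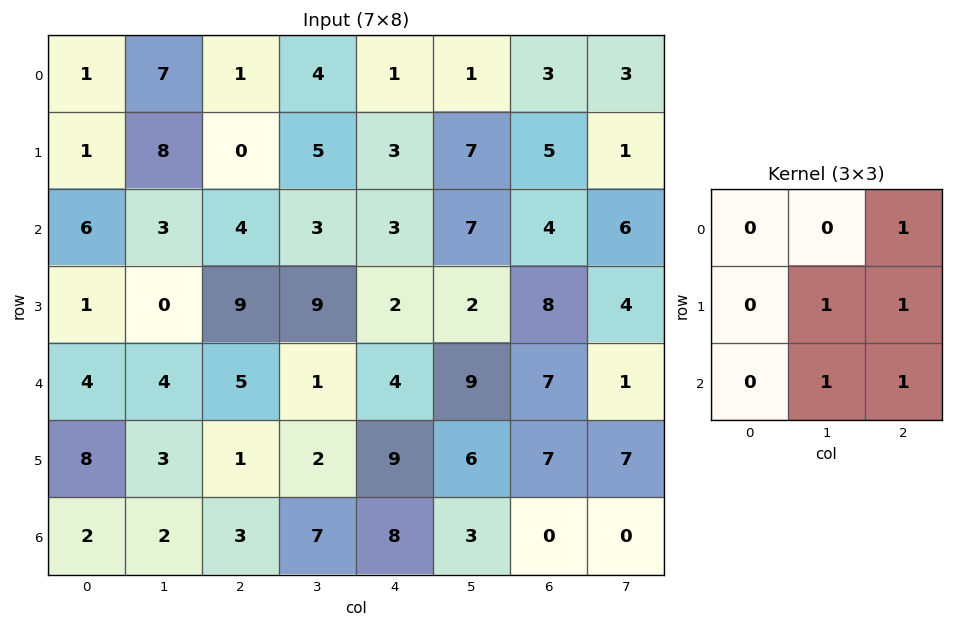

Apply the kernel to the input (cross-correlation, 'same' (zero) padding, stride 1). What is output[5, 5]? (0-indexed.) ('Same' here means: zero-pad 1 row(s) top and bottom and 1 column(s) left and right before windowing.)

The receptive field on the zero-padded input at this output position is [4 9 7 / 9 6 7 / 8 3 0]. Elementwise product with the kernel and sum: 7·1 + 6·1 + 7·1 + 3·1 + 0·1.

23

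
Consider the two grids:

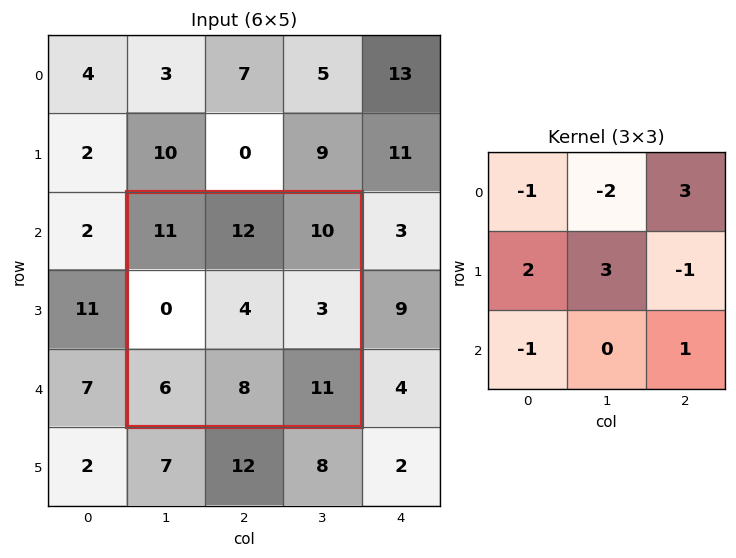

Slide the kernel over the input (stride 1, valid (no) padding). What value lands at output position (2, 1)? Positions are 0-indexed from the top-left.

9

The receptive field on the input at this output position is [11 12 10 / 0 4 3 / 6 8 11]. Elementwise product with the kernel and sum: 11·-1 + 12·-2 + 10·3 + 0·2 + 4·3 + 3·-1 + 6·-1 + 11·1.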